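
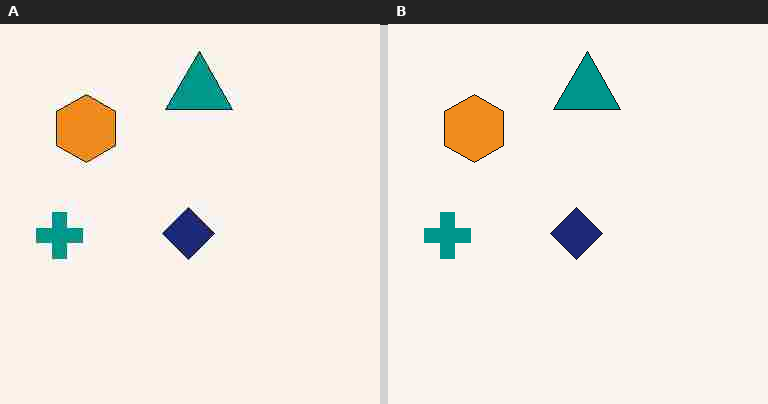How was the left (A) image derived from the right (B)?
This is the original image degraded with heavy JPEG compression.

Blocky 8×8 compression artifacts appear around shape edges and the flat background shows ringing — characteristic JPEG degradation.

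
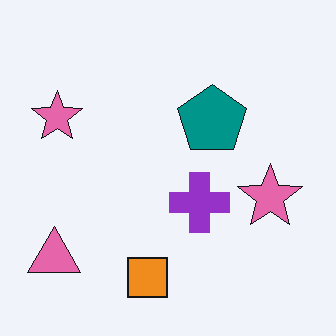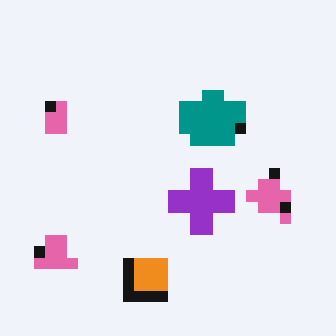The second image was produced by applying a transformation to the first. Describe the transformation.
The second image is the first heavily pixelated into large blocks.

Shapes are reduced to large square blocks; fine edges and outlines are lost — a downscale-then-upscale (mosaic) effect.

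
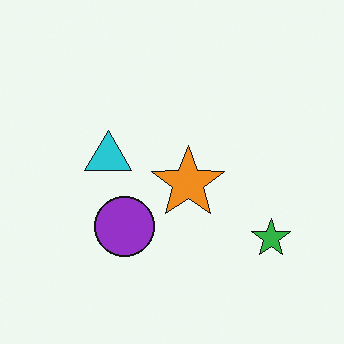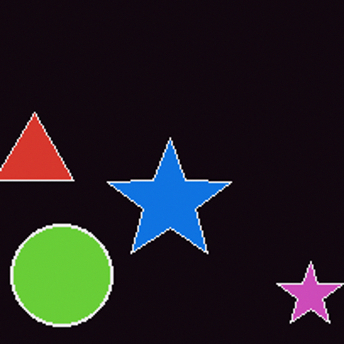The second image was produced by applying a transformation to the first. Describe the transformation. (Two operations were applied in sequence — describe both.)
Color-inverted (negative), then cropped to a noticeably smaller region and rescaled.

The light background has become dark and every shape's color is its complement — a photographic negative. The visible shapes are larger and the field of view is narrower; shapes near the original edges may be partly or wholly outside the frame — a crop-and-rescale.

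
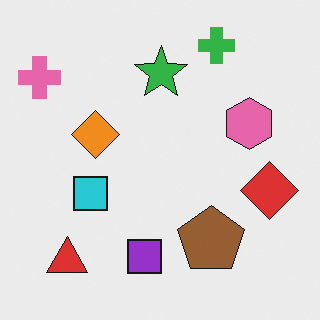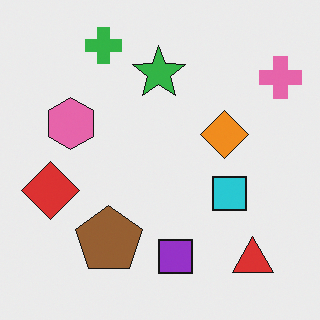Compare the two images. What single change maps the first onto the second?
This is the original image flipped horizontally (left ↔ right).

The pink cross is in the top-left of the first image and the top-right of the second — shapes on opposite sides of the vertical midline have swapped in a mirror flip.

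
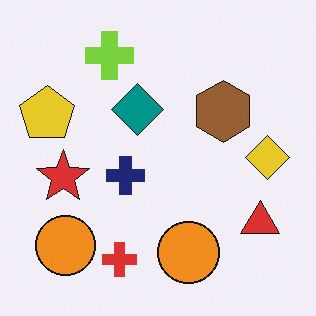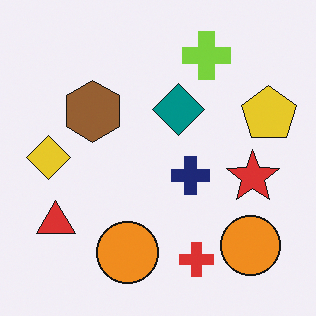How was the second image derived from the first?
It was flipped horizontally (left ↔ right).

The yellow pentagon is in the left of the first image and the right of the second — shapes on opposite sides of the vertical midline have swapped in a mirror flip.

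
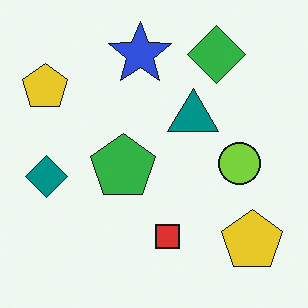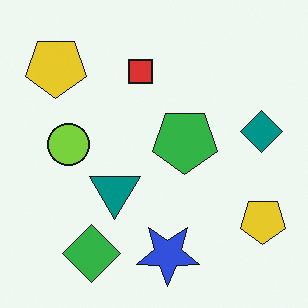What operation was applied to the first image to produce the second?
The image was rotated 180°.

The green diamond sits in the top-right of the first image and the bottom-left of the second — consistent with a whole-image 180° rotation.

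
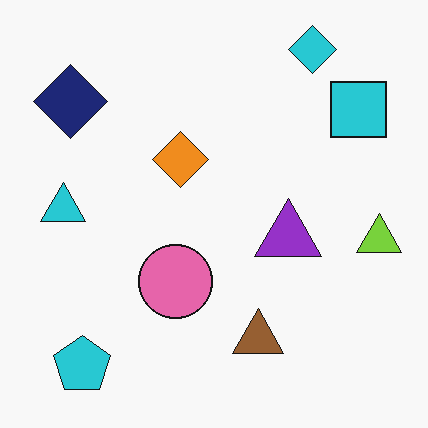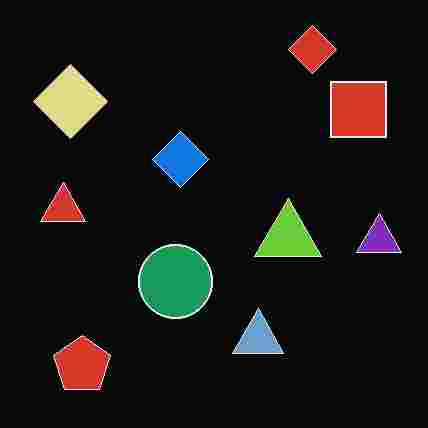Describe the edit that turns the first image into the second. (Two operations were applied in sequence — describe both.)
The second image is the first heavily JPEG-compressed with obvious blocking artifacts, then color-inverted (negative).

Blocky 8×8 compression artifacts appear around shape edges and the flat background shows ringing — characteristic JPEG degradation. The light background has become dark and every shape's color is its complement — a photographic negative.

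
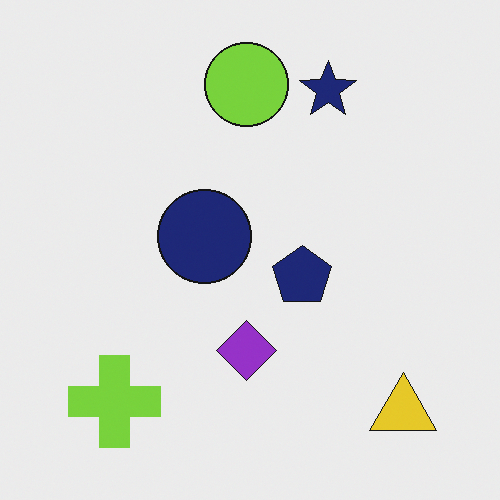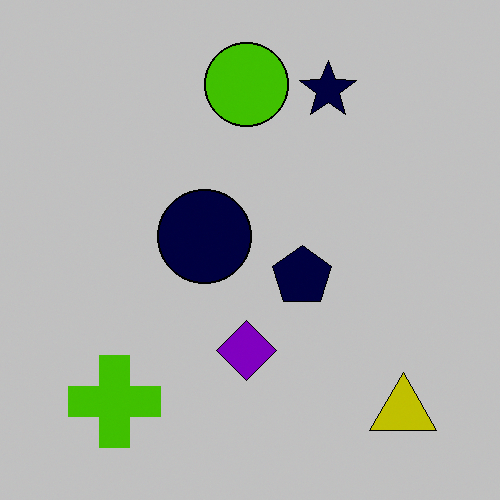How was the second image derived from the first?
This is the original image heavily posterized to just a handful of flat colors.

Each flat color has snapped to a coarser quantized level — most visibly, the near-white background has dropped to a flat grey.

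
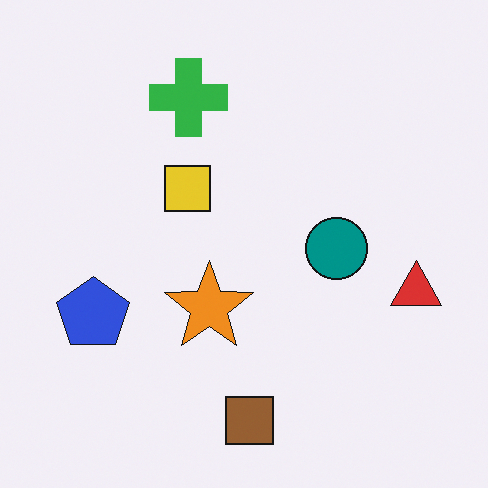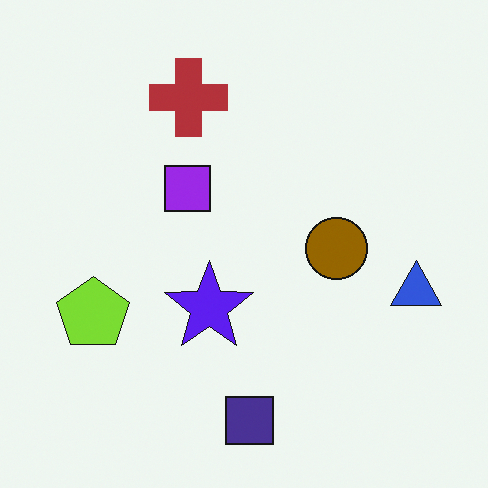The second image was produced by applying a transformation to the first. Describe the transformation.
The second image is the first hue-shifted through roughly half the color wheel.

Every shape's color has rotated by the same amount around the hue wheel — a uniform hue shift.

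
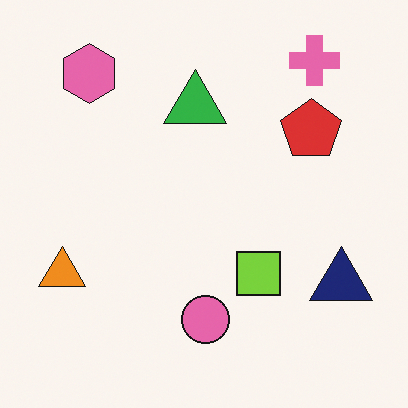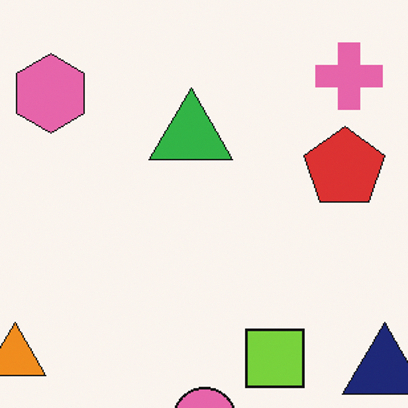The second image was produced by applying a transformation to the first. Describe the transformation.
This is the original image cropped to a modestly smaller region and rescaled.

The visible shapes are larger and the field of view is narrower; shapes near the original edges may be partly or wholly outside the frame — a crop-and-rescale.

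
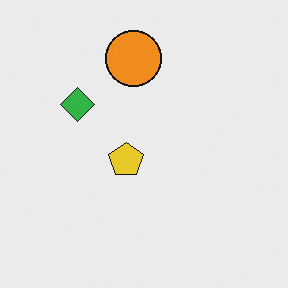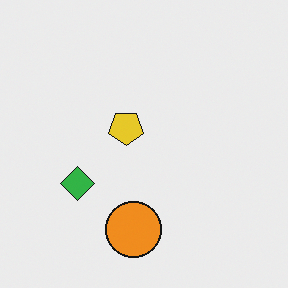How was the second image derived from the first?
Flipped vertically (top ↔ bottom).

The orange circle is in the top of the first image and the bottom of the second — shapes on opposite sides of the horizontal midline have swapped in a mirror flip.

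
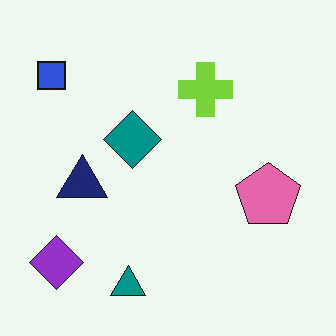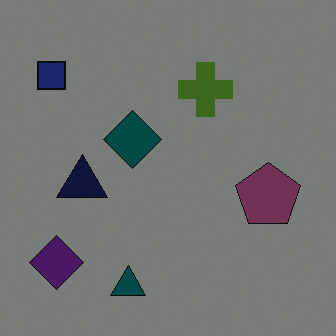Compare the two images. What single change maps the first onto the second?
It was darkened a lot.

Every pixel — background and shapes alike — is uniformly darkened.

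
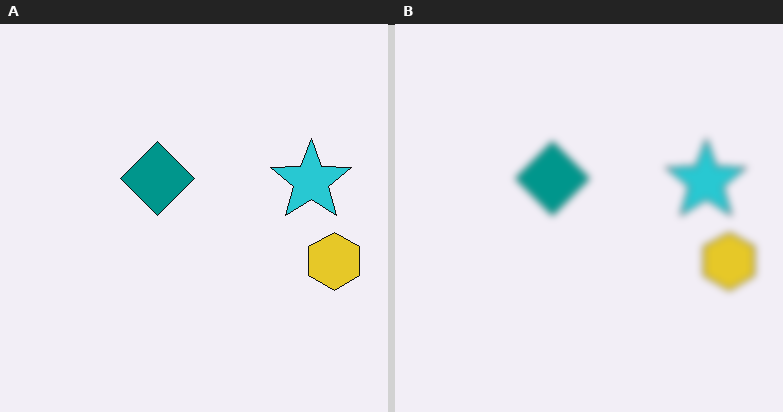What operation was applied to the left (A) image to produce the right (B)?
Moderately blurred.

Shape edges and outlines are uniformly softened across the whole image.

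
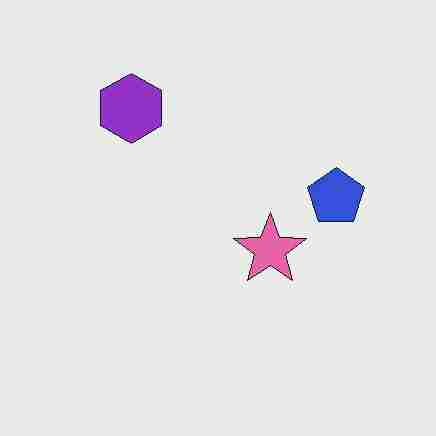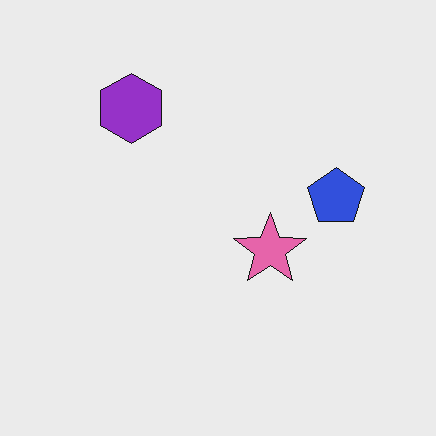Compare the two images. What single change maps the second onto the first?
The image was heavily JPEG-compressed with obvious blocking artifacts.

Blocky 8×8 compression artifacts appear around shape edges and the flat background shows ringing — characteristic JPEG degradation.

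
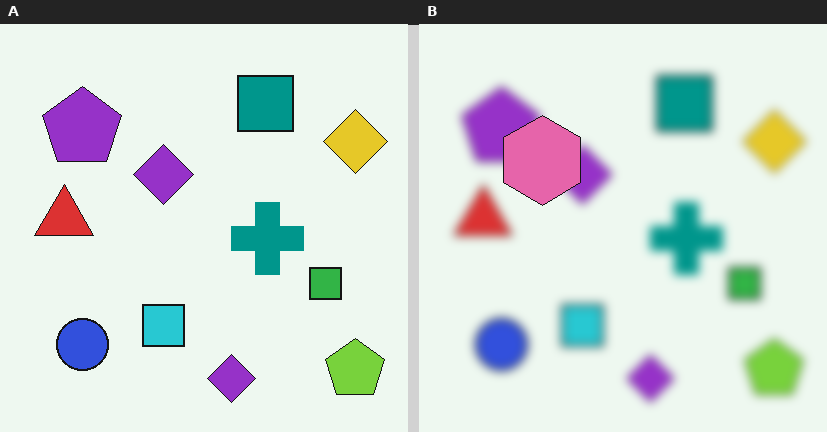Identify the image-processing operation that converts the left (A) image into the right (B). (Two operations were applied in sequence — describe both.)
This is the original image heavily blurred, then overlaid with an additional pink hexagon.

Shape edges and outlines are uniformly softened across the whole image. A pink hexagon appears in the right (B) image that is absent from the left (A).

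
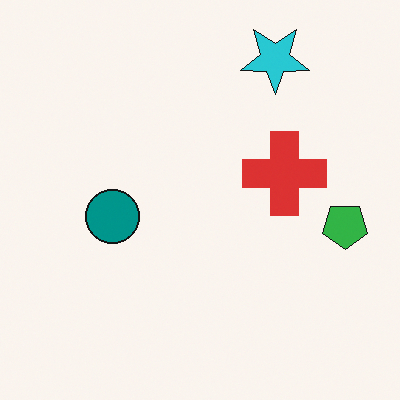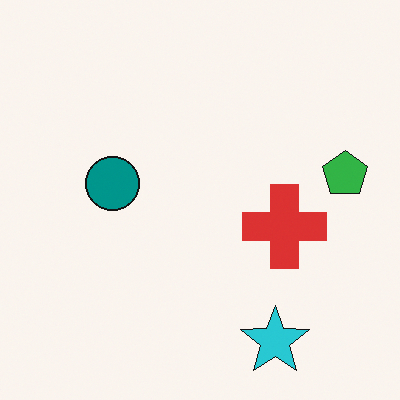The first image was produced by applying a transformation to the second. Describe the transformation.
The transformation is: flipped vertically (top ↔ bottom).

The cyan star is in the bottom-right of the second image and the top-right of the first — shapes on opposite sides of the horizontal midline have swapped in a mirror flip.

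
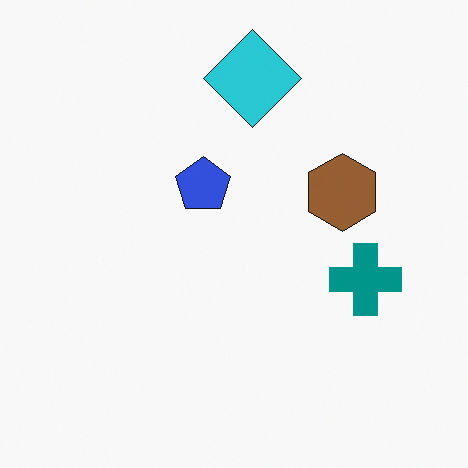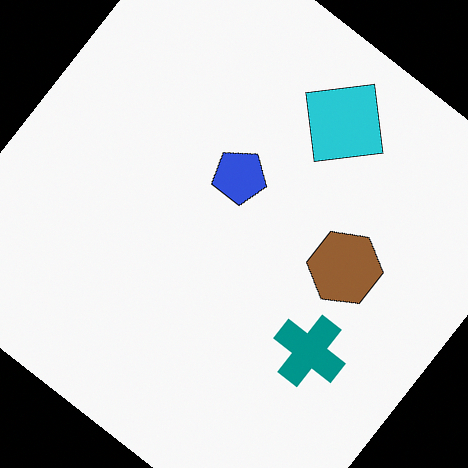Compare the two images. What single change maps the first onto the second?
It was rotated clockwise by a large amount — several tens of degrees.

Every shape is tilted by the same angle and the image corners show triangular fill wedges — a whole-image rotation by a non-right angle.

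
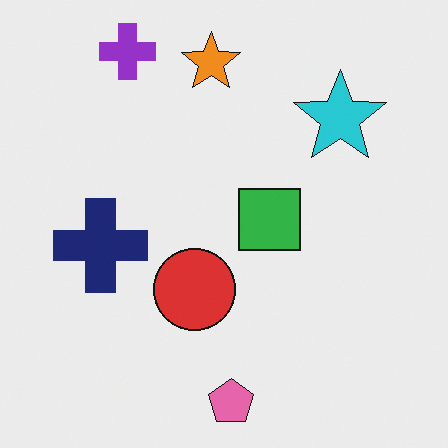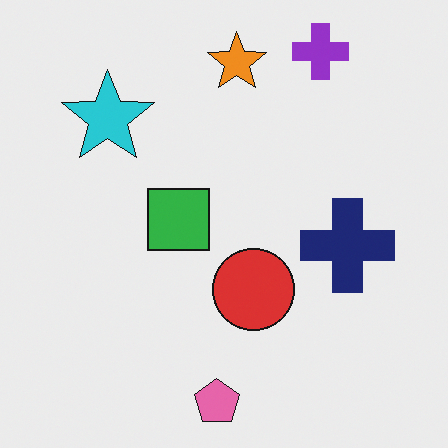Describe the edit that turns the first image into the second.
Flipped horizontally (left ↔ right).

The navy cross is in the left of the first image and the right of the second — shapes on opposite sides of the vertical midline have swapped in a mirror flip.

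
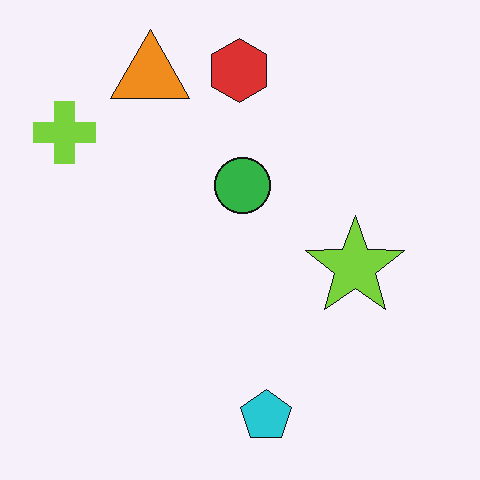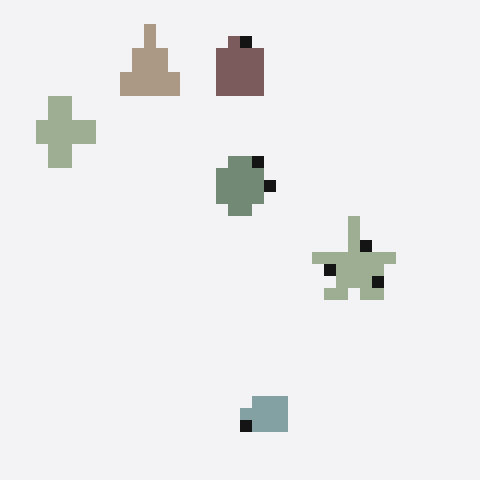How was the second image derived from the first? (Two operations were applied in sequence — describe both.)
Made much more muted (saturation change), then coarsely pixelated.

All colors are more muted and greyish — a global saturation change. Shapes are reduced to large square blocks; fine edges and outlines are lost — a downscale-then-upscale (mosaic) effect.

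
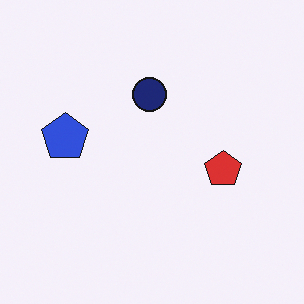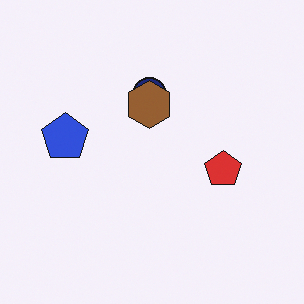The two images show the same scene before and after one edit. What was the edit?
The transformation is: overlaid with an additional brown hexagon.

A brown hexagon appears in the second image that is absent from the first.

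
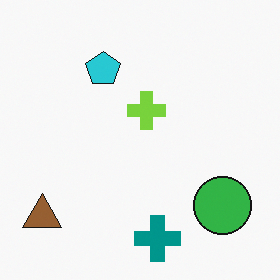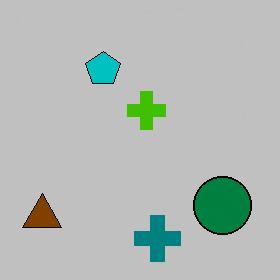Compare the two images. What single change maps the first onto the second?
This is the original image heavily posterized to just a handful of flat colors.

Each flat color has snapped to a coarser quantized level — most visibly, the near-white background has dropped to a flat grey.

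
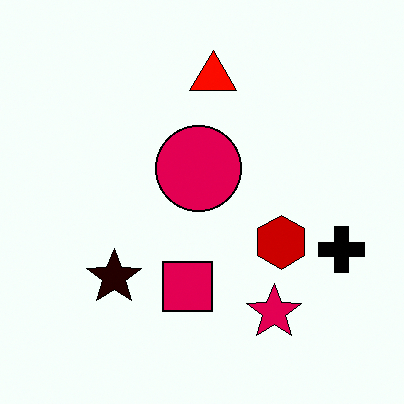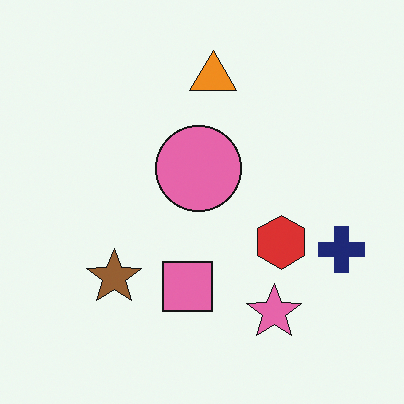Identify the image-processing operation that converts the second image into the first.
It was given much higher contrast.

Tones are pushed away from mid-grey across the whole image — a global contrast change.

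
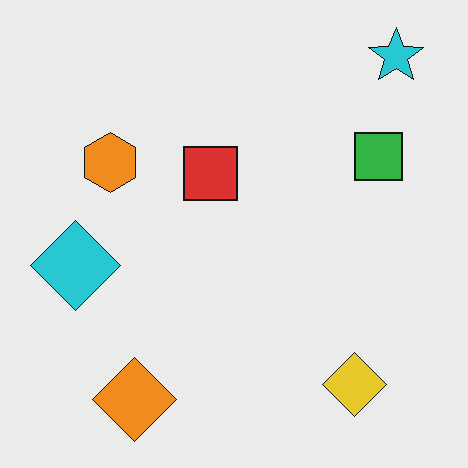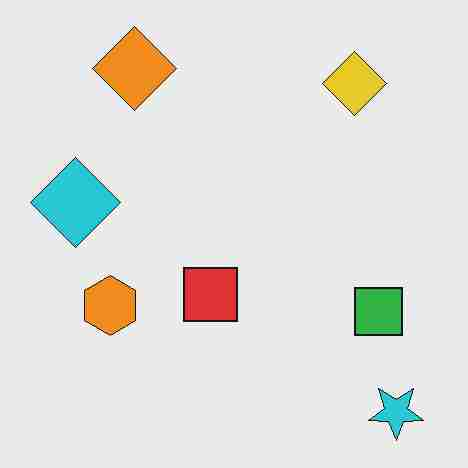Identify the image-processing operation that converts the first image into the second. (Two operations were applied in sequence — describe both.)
This is the original image flipped vertically (top ↔ bottom), then heavily JPEG-compressed with obvious blocking artifacts.

The cyan star is in the top-right of the first image and the bottom-right of the second — shapes on opposite sides of the horizontal midline have swapped in a mirror flip. Blocky 8×8 compression artifacts appear around shape edges and the flat background shows ringing — characteristic JPEG degradation.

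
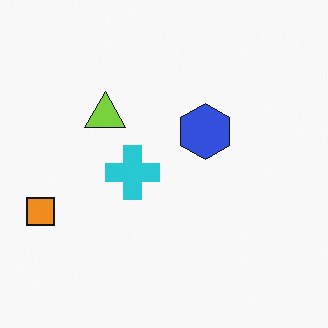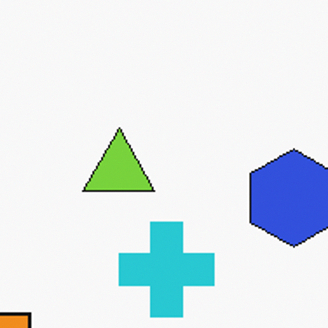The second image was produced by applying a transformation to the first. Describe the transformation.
This is the original image cropped to a noticeably smaller region and rescaled.

The visible shapes are larger and the field of view is narrower; shapes near the original edges may be partly or wholly outside the frame — a crop-and-rescale.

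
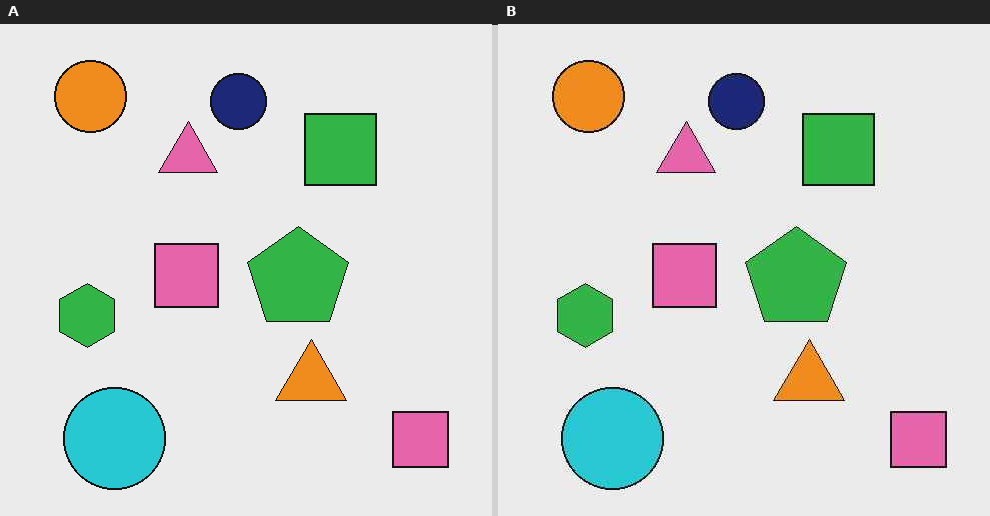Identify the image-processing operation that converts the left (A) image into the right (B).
The image was given moderate JPEG compression.

Blocky 8×8 compression artifacts appear around shape edges and the flat background shows ringing — characteristic JPEG degradation.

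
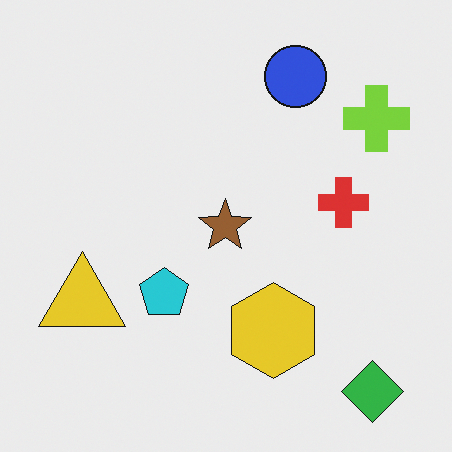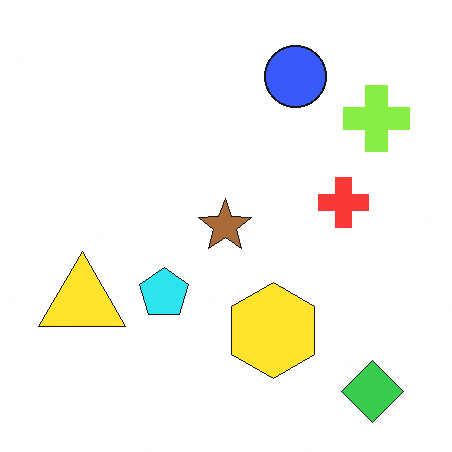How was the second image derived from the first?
The transformation is: brightened a little.

Every pixel — background and shapes alike — is uniformly brightened.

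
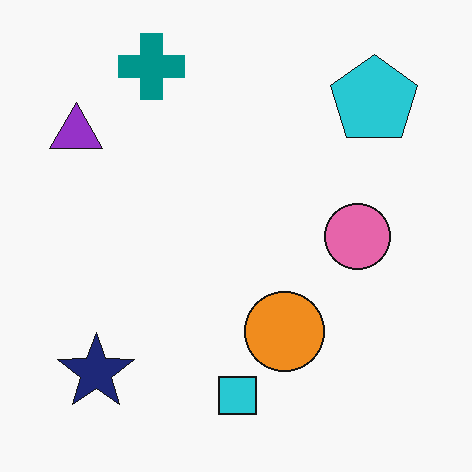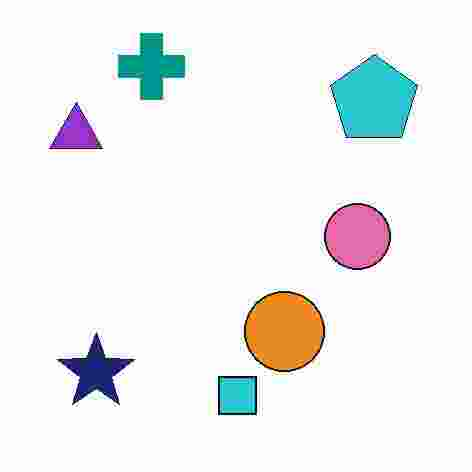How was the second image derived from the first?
Degraded with heavy JPEG compression.

Blocky 8×8 compression artifacts appear around shape edges and the flat background shows ringing — characteristic JPEG degradation.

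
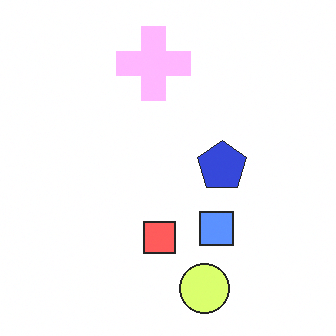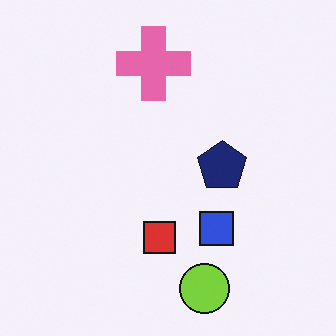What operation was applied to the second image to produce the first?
The image was substantially brightened.

Every pixel — background and shapes alike — is uniformly brightened.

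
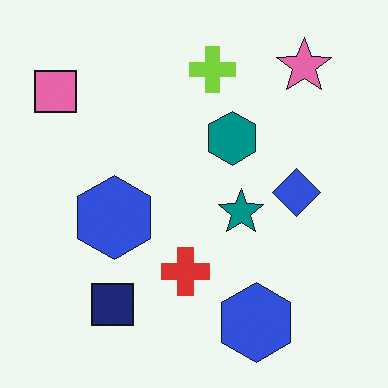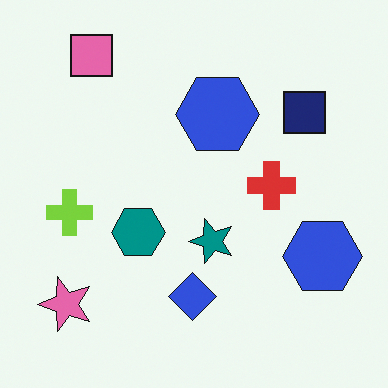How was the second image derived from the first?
Transposed (reflected across the top-left ↔ bottom-right diagonal).

Shapes have swapped their row and column positions — what was in the top-right is now in the bottom-left — a diagonal reflection.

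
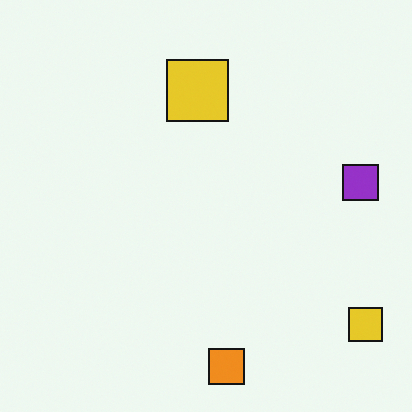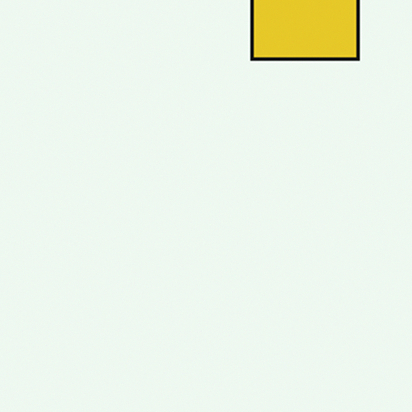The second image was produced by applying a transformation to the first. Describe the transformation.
This is the original image cropped to a noticeably smaller region and rescaled.

The visible shapes are larger and the field of view is narrower; shapes near the original edges may be partly or wholly outside the frame — a crop-and-rescale.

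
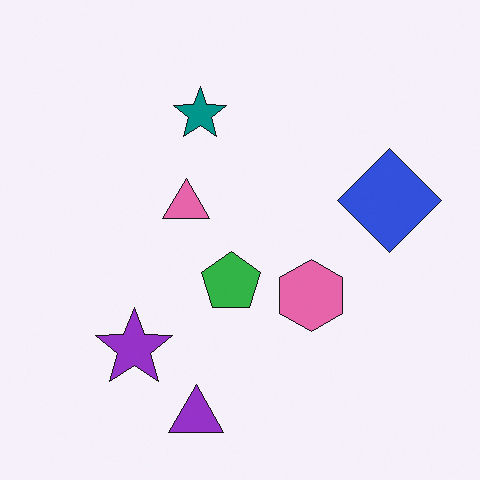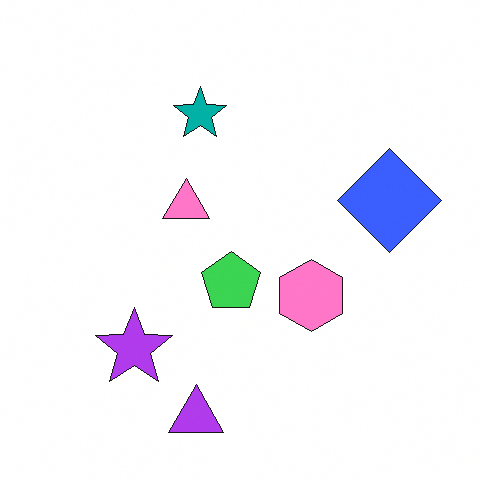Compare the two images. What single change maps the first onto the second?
The transformation is: slightly brightened.

Every pixel — background and shapes alike — is uniformly brightened.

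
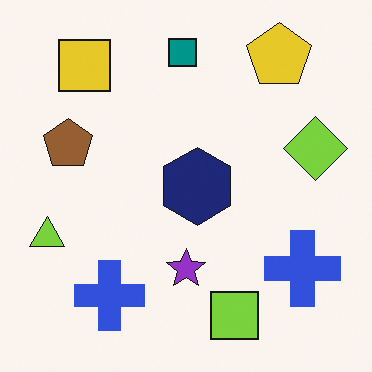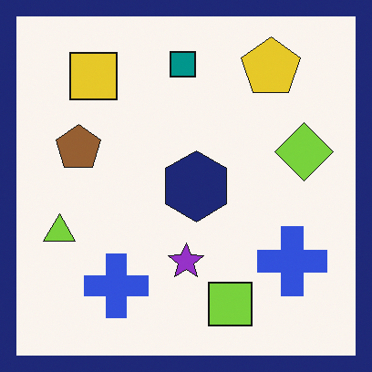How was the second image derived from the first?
This is the original image framed with a navy border.

A solid navy frame runs around the edge of the second image, with the content slightly shrunk inside it.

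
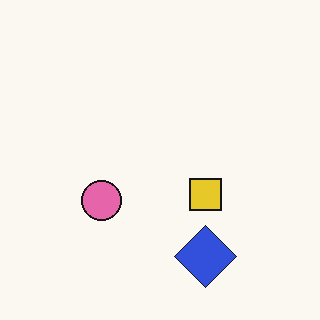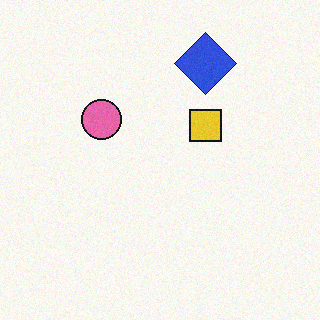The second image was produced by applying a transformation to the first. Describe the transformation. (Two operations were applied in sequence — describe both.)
Degraded with a light layer of grain, then flipped vertically (top ↔ bottom).

Random speckle covers the whole image, including the flat background. The blue diamond is in the bottom of the first image and the top of the second — shapes on opposite sides of the horizontal midline have swapped in a mirror flip.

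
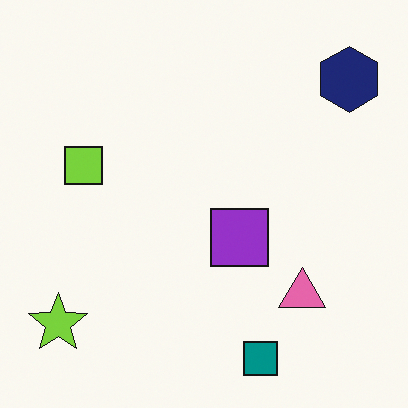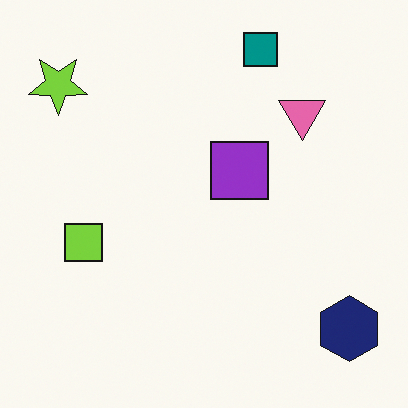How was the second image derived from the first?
Flipped vertically (top ↔ bottom).

The teal square is in the bottom of the first image and the top of the second — shapes on opposite sides of the horizontal midline have swapped in a mirror flip.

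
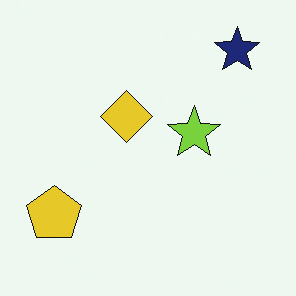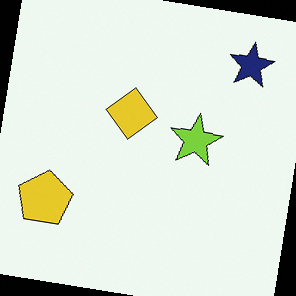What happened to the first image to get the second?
This is the original image rotated clockwise by a slight angle.

Every shape is tilted by the same angle and the image corners show triangular fill wedges — a whole-image rotation by a non-right angle.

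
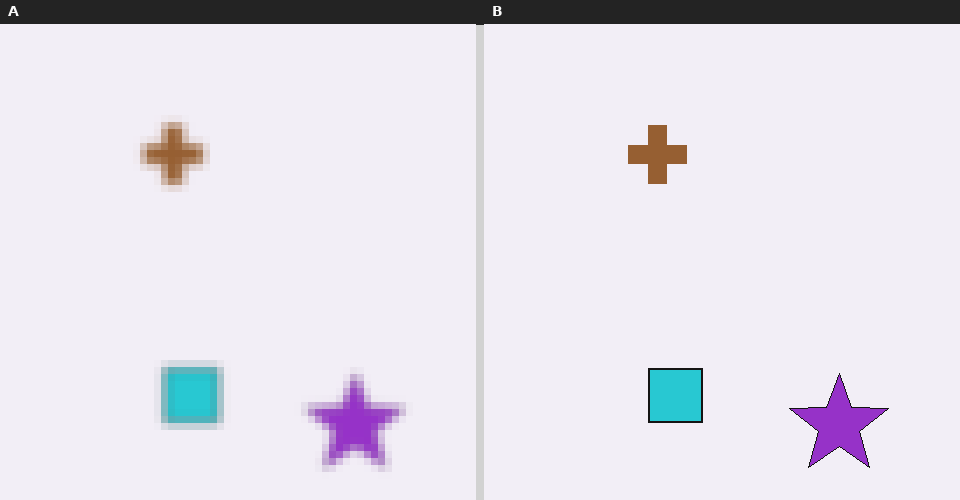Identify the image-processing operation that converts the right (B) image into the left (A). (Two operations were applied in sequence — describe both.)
The image was noticeably gaussian-blurred, then moderately pixelated.

Shape edges and outlines are uniformly softened across the whole image. Shapes are reduced to large square blocks; fine edges and outlines are lost — a downscale-then-upscale (mosaic) effect.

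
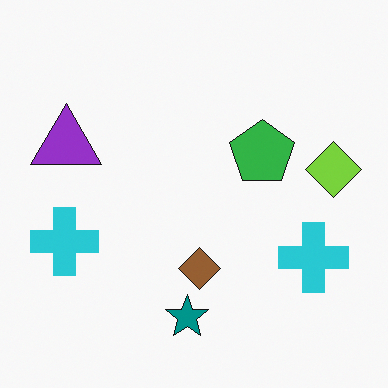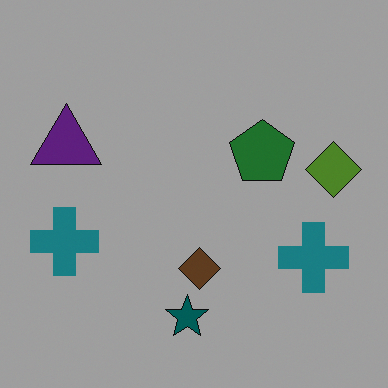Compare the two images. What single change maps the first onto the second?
This is the original image noticeably darkened.

Every pixel — background and shapes alike — is uniformly darkened.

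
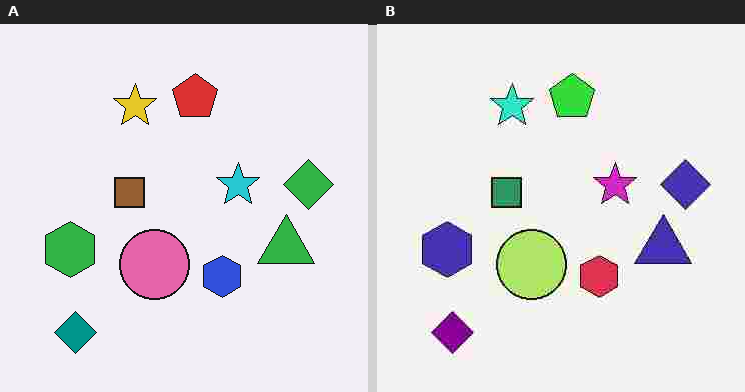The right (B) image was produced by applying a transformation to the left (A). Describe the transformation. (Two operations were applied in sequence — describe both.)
It was hue-shifted through roughly a third of the color wheel, then heavily JPEG-compressed with obvious blocking artifacts.

Every shape's color has rotated by the same amount around the hue wheel — a uniform hue shift. Blocky 8×8 compression artifacts appear around shape edges and the flat background shows ringing — characteristic JPEG degradation.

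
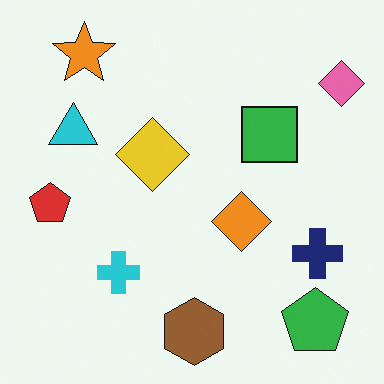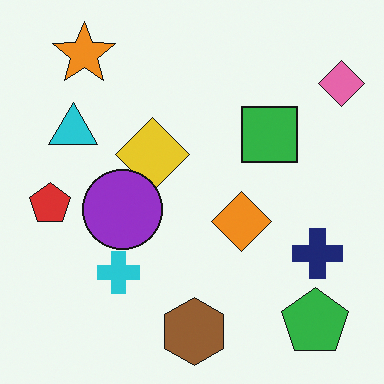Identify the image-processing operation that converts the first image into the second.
The second image is the first overlaid with an additional purple circle.

A purple circle appears in the second image that is absent from the first.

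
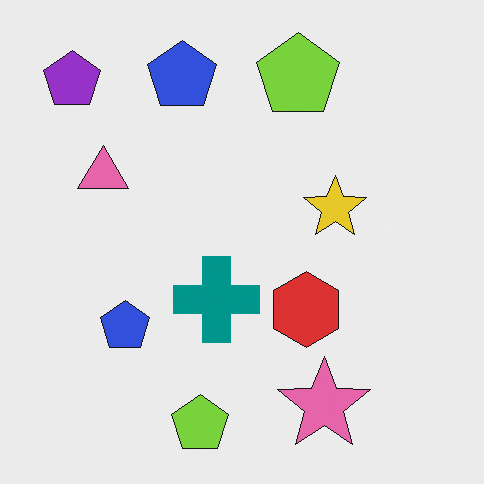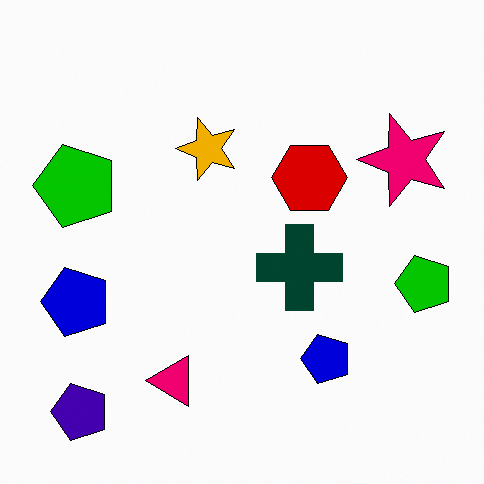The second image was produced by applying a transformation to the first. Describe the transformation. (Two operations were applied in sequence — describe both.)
This is the original image given much higher contrast, then rotated 90° counter-clockwise.

Tones are pushed away from mid-grey across the whole image — a global contrast change. The purple pentagon sits in the top-left of the first image and the bottom-left of the second — consistent with a whole-image 90° counter-clockwise rotation.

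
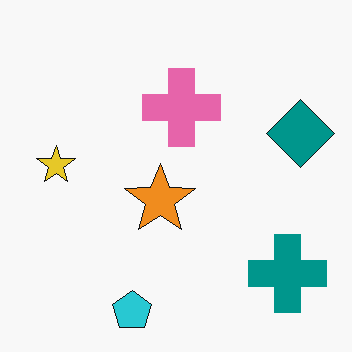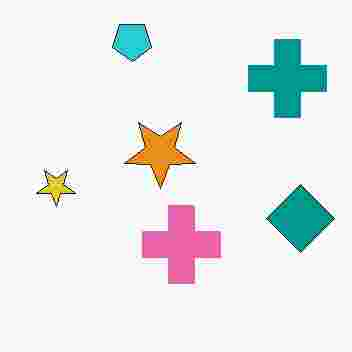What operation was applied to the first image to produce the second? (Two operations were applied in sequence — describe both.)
Flipped vertically (top ↔ bottom), then degraded with heavy JPEG compression.

The cyan pentagon is in the bottom of the first image and the top of the second — shapes on opposite sides of the horizontal midline have swapped in a mirror flip. Blocky 8×8 compression artifacts appear around shape edges and the flat background shows ringing — characteristic JPEG degradation.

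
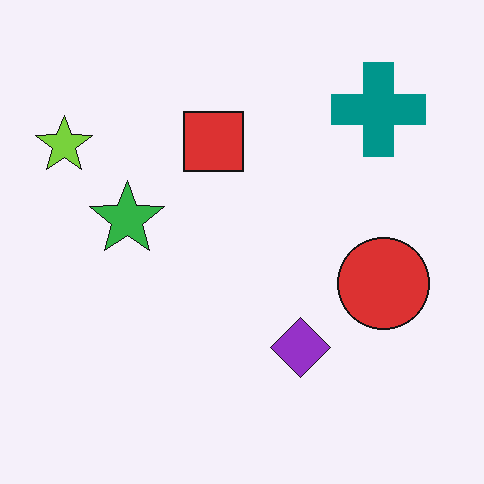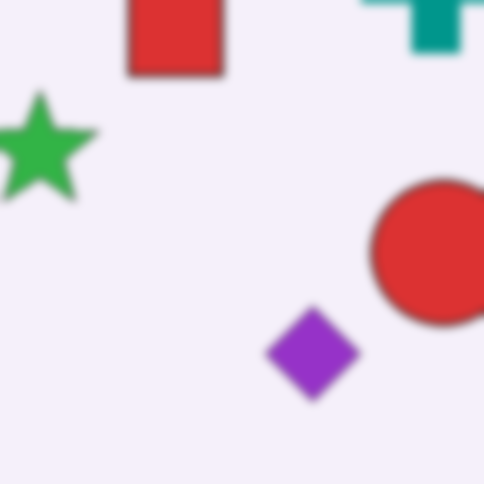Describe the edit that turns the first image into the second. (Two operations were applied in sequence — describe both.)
The image was cropped slightly and scaled back up, then noticeably gaussian-blurred.

The visible shapes are larger and the field of view is narrower; shapes near the original edges may be partly or wholly outside the frame — a crop-and-rescale. Shape edges and outlines are uniformly softened across the whole image.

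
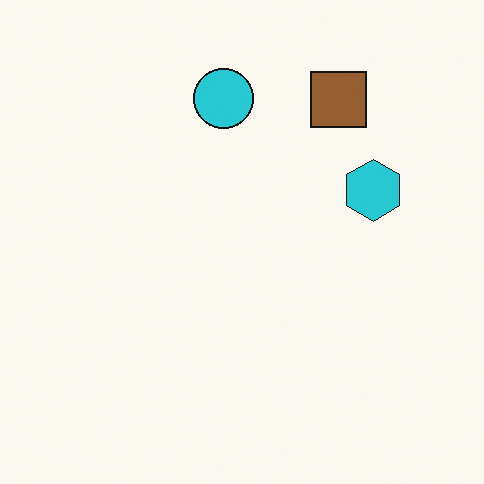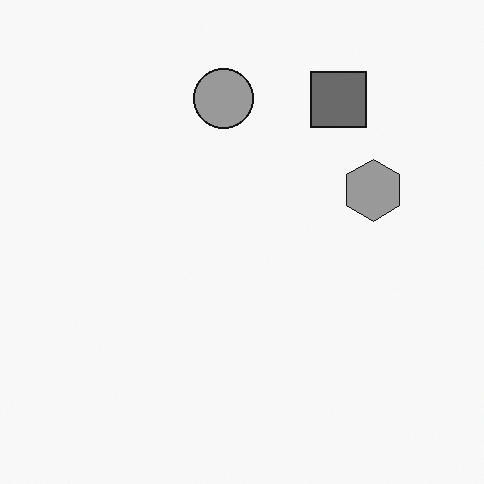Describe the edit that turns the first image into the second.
The image was converted to grayscale.

All color is removed — every shape is now a shade of grey.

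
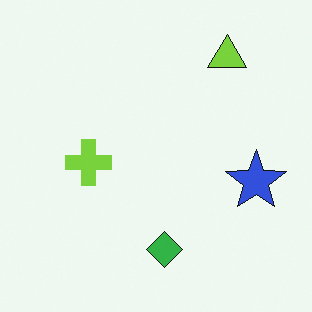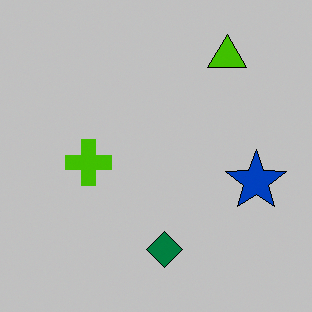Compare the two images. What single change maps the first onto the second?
It was aggressively posterized.

Each flat color has snapped to a coarser quantized level — most visibly, the near-white background has dropped to a flat grey.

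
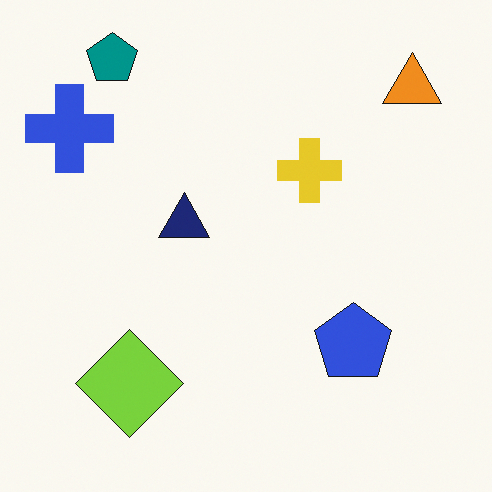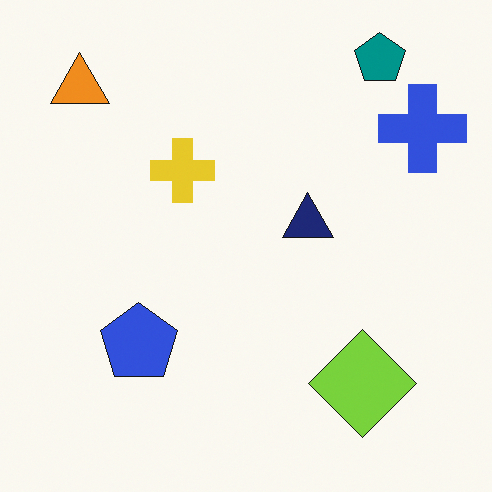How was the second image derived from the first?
This is the original image flipped horizontally (left ↔ right).

The blue cross is in the top-left of the first image and the top-right of the second — shapes on opposite sides of the vertical midline have swapped in a mirror flip.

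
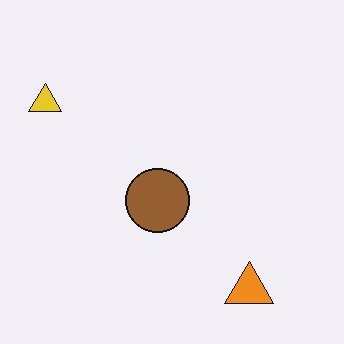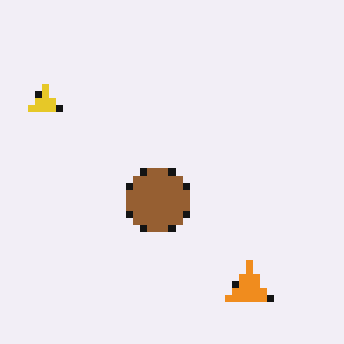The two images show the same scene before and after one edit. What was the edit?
The transformation is: moderately pixelated.

Shapes are reduced to large square blocks; fine edges and outlines are lost — a downscale-then-upscale (mosaic) effect.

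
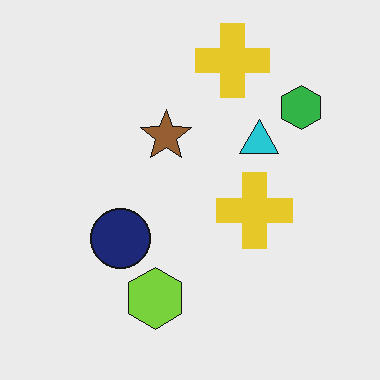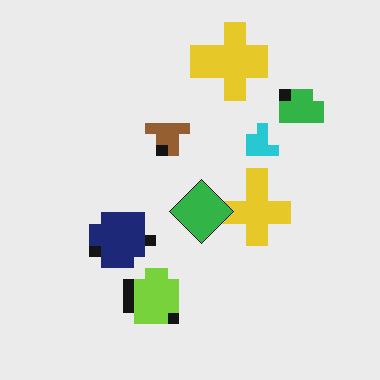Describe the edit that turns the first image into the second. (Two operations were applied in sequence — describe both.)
The image was coarsely pixelated, then overlaid with an additional green diamond.

Shapes are reduced to large square blocks; fine edges and outlines are lost — a downscale-then-upscale (mosaic) effect. A green diamond appears in the second image that is absent from the first.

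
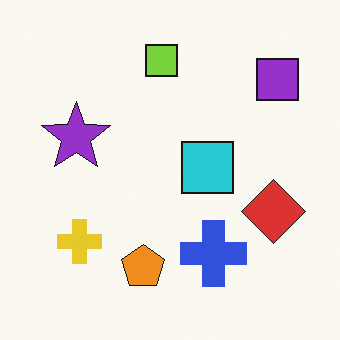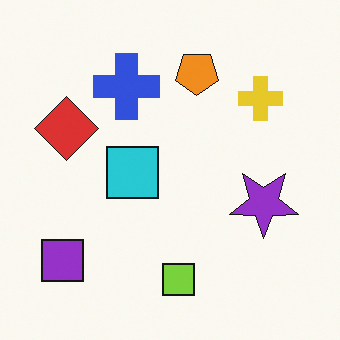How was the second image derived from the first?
It was rotated 180°.

The purple square sits in the top-right of the first image and the bottom-left of the second — consistent with a whole-image 180° rotation.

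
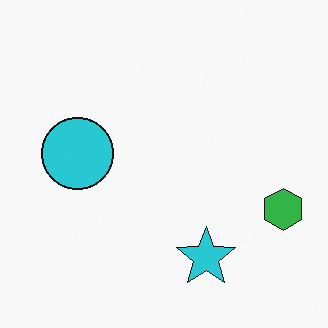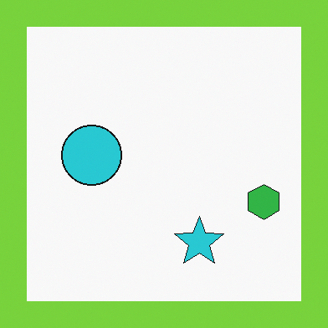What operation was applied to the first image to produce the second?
Framed with a lime border.

A solid lime frame runs around the edge of the second image, with the content slightly shrunk inside it.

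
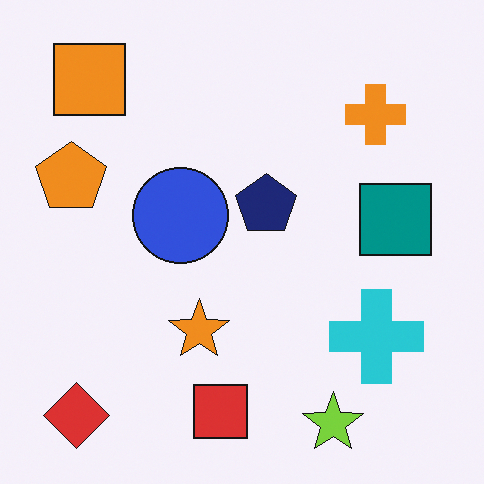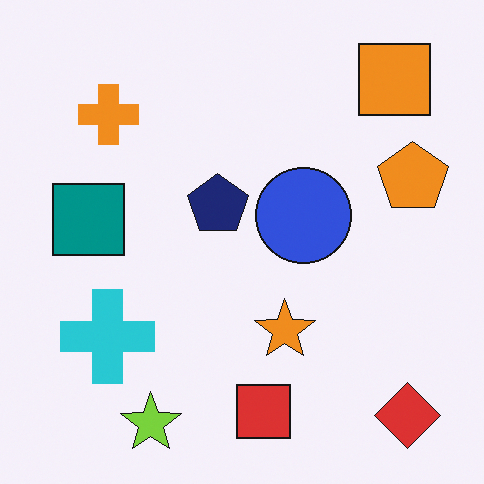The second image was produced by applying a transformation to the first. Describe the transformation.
It was flipped horizontally (left ↔ right).

The orange pentagon is in the left of the first image and the right of the second — shapes on opposite sides of the vertical midline have swapped in a mirror flip.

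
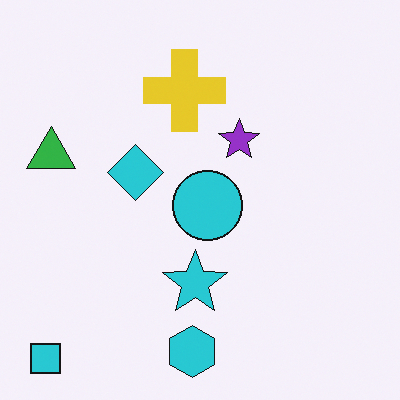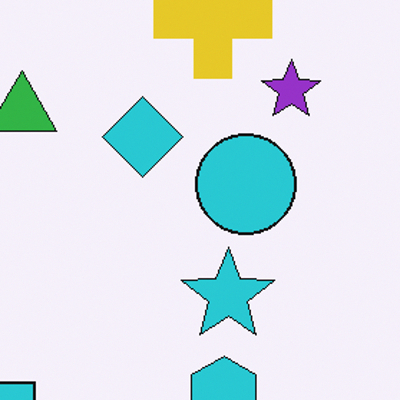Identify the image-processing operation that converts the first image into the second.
The image was cropped slightly and scaled back up.

The visible shapes are larger and the field of view is narrower; shapes near the original edges may be partly or wholly outside the frame — a crop-and-rescale.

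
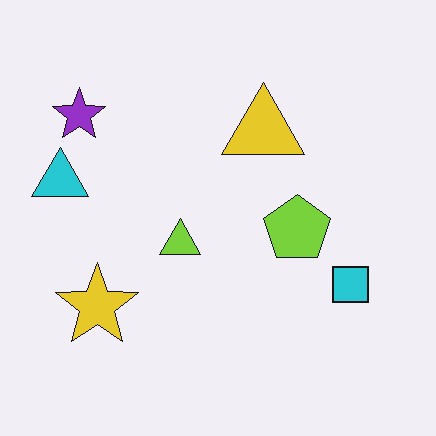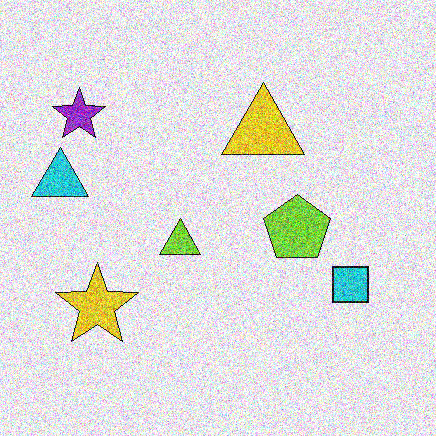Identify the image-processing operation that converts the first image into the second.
Degraded with heavy additive noise.

Random speckle covers the whole image, including the flat background.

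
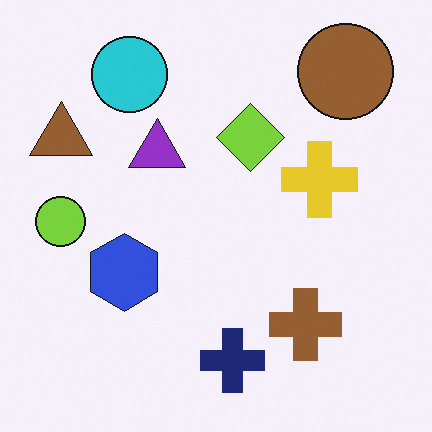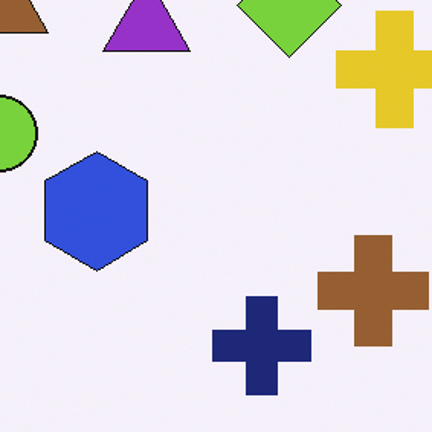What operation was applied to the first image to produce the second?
Cropped slightly and scaled back up.

The visible shapes are larger and the field of view is narrower; shapes near the original edges may be partly or wholly outside the frame — a crop-and-rescale.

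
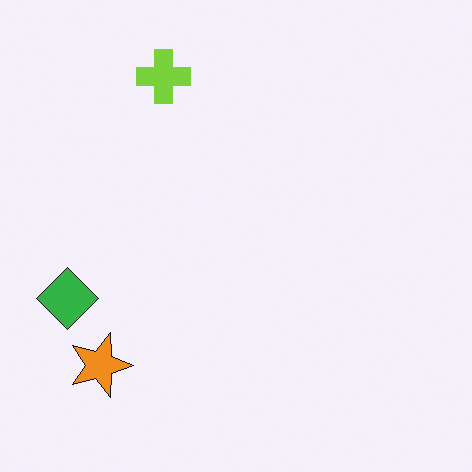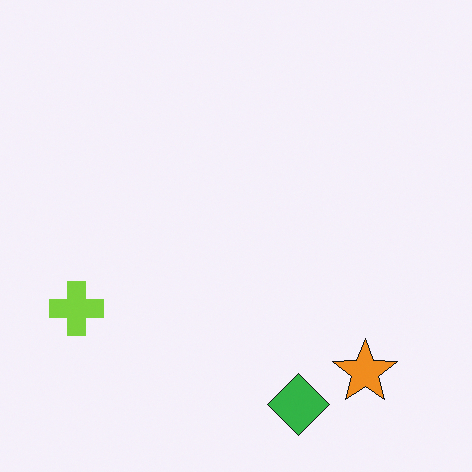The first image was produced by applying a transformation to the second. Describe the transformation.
This is the original image rotated 90° clockwise.

The orange star sits in the bottom-right of the second image and the bottom-left of the first — consistent with a whole-image 90° clockwise rotation.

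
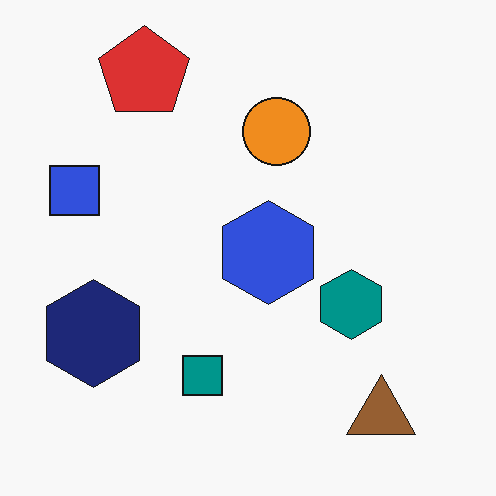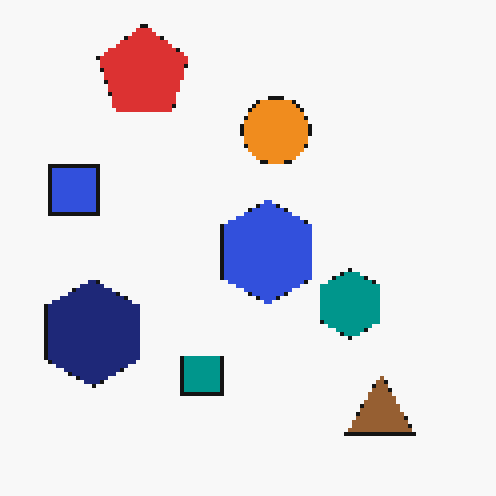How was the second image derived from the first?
Lightly pixelated (a mild mosaic effect).

Shapes are reduced to large square blocks; fine edges and outlines are lost — a downscale-then-upscale (mosaic) effect.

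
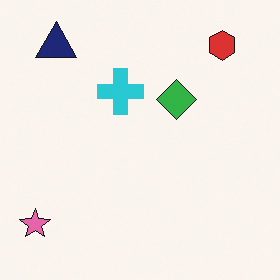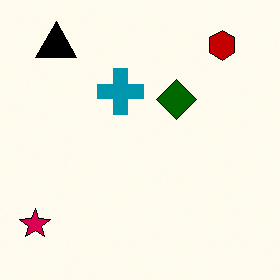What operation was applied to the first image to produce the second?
Boosted in contrast.

Tones are pushed away from mid-grey across the whole image — a global contrast change.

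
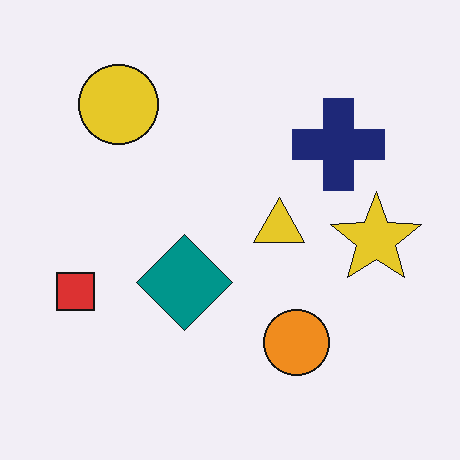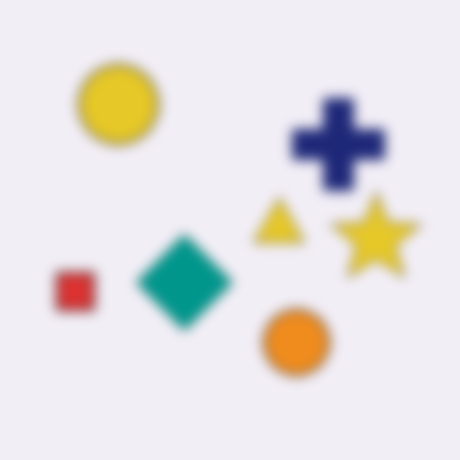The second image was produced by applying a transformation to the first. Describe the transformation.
The transformation is: strongly gaussian-blurred.

Shape edges and outlines are uniformly softened across the whole image.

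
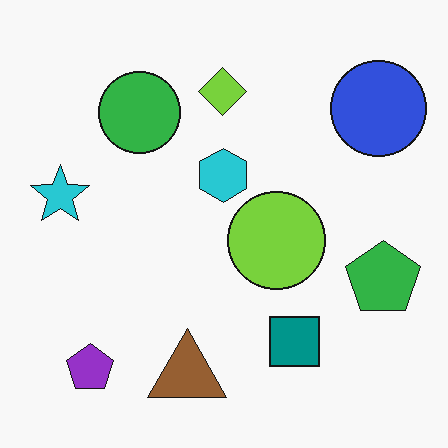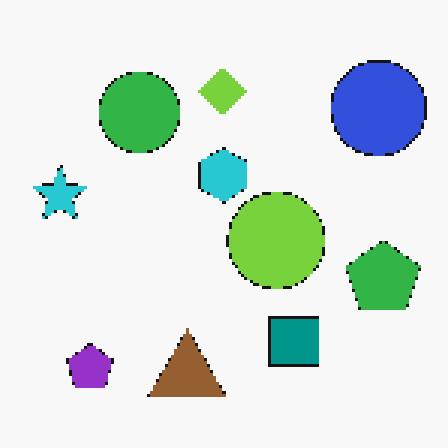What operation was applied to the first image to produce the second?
The transformation is: lightly pixelated (a mild mosaic effect).

Shapes are reduced to large square blocks; fine edges and outlines are lost — a downscale-then-upscale (mosaic) effect.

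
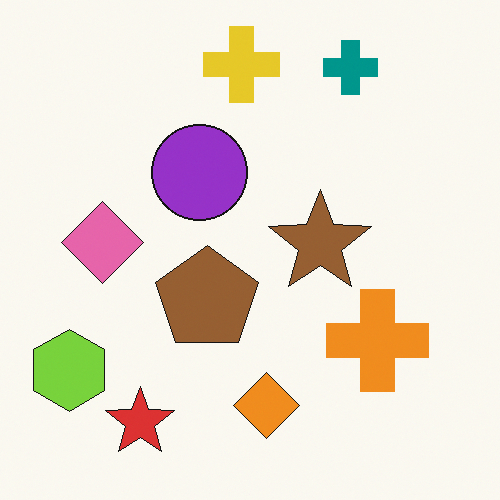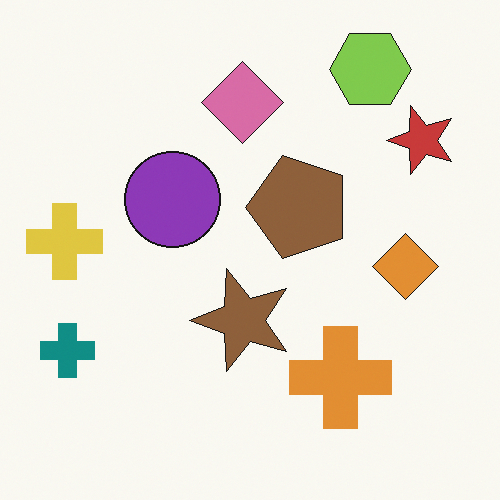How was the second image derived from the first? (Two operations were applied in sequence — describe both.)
The transformation is: slightly desaturated, then transposed (reflected across the top-left ↔ bottom-right diagonal).

All colors are more muted and greyish — a global saturation change. Shapes have swapped their row and column positions — what was in the top-right is now in the bottom-left — a diagonal reflection.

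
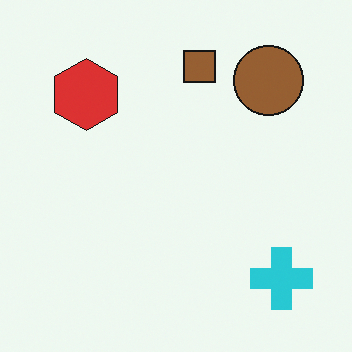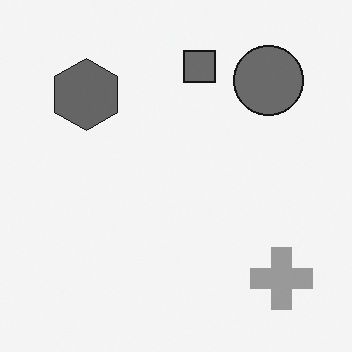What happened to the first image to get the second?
Converted to grayscale.

All color is removed — every shape is now a shade of grey.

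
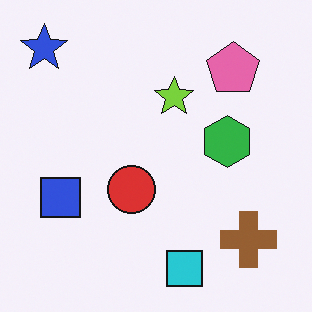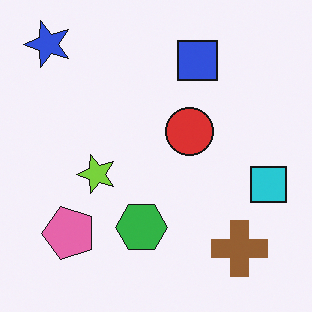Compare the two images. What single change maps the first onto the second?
This is the original image transposed (reflected across the top-left ↔ bottom-right diagonal).

Shapes have swapped their row and column positions — what was in the top-right is now in the bottom-left — a diagonal reflection.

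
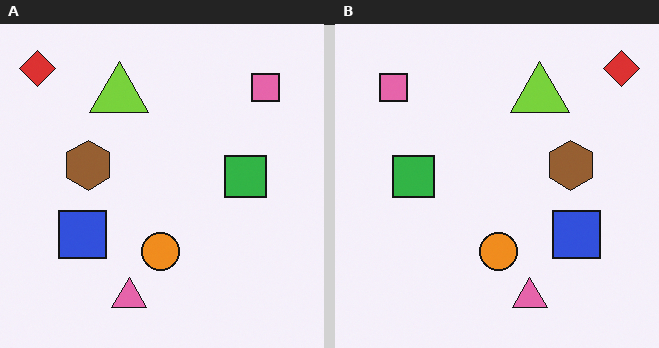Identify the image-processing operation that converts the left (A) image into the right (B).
The right (B) image is the left (A) flipped horizontally (left ↔ right).

The red diamond is in the top-left of the left (A) image and the top-right of the right (B) — shapes on opposite sides of the vertical midline have swapped in a mirror flip.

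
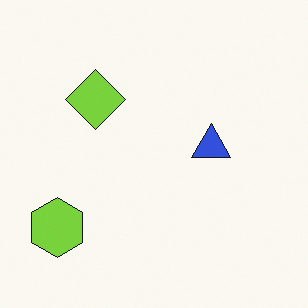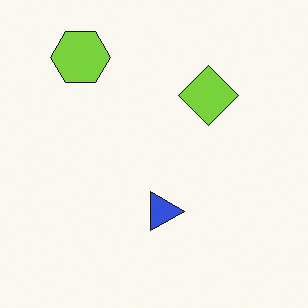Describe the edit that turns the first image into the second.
It was rotated 90° clockwise.

The lime hexagon sits in the bottom-left of the first image and the top-left of the second — consistent with a whole-image 90° clockwise rotation.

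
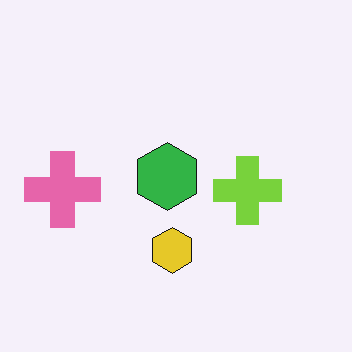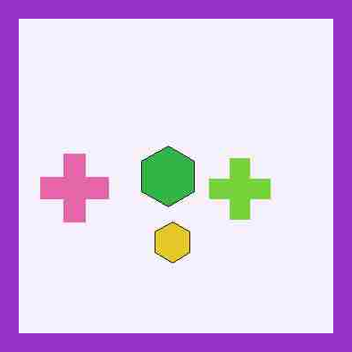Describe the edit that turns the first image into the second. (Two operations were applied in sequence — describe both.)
This is the original image heavily JPEG-compressed with obvious blocking artifacts, then framed with a purple border.

Blocky 8×8 compression artifacts appear around shape edges and the flat background shows ringing — characteristic JPEG degradation. A solid purple frame runs around the edge of the second image, with the content slightly shrunk inside it.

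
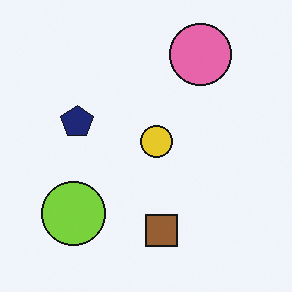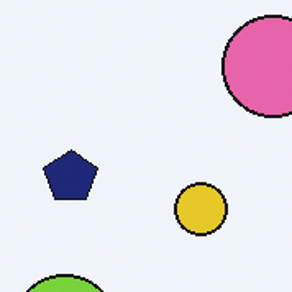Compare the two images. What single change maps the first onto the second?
The image was cropped tightly and scaled back up.

The visible shapes are larger and the field of view is narrower; shapes near the original edges may be partly or wholly outside the frame — a crop-and-rescale.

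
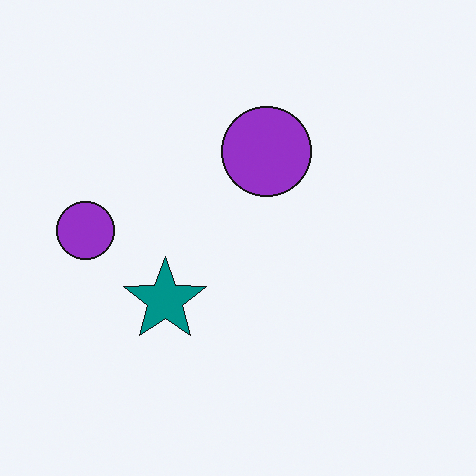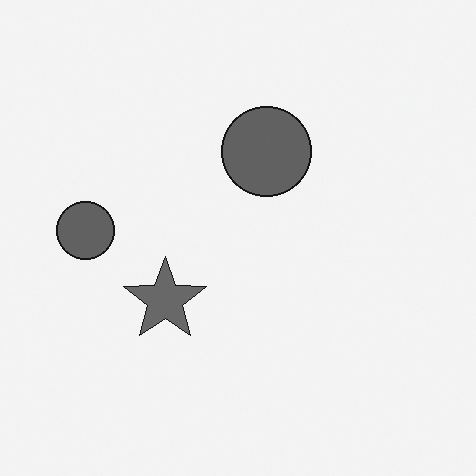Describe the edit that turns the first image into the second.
Converted to grayscale.

All color is removed — every shape is now a shade of grey.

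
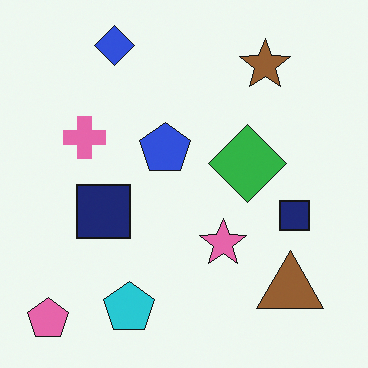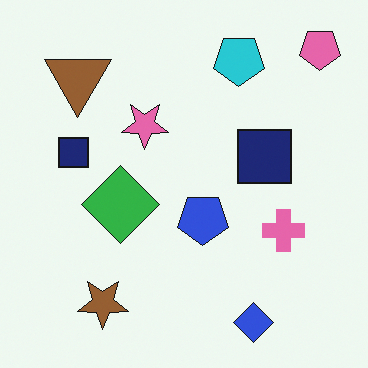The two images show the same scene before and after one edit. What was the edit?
This is the original image rotated 180°.

The pink pentagon sits in the bottom-left of the first image and the top-right of the second — consistent with a whole-image 180° rotation.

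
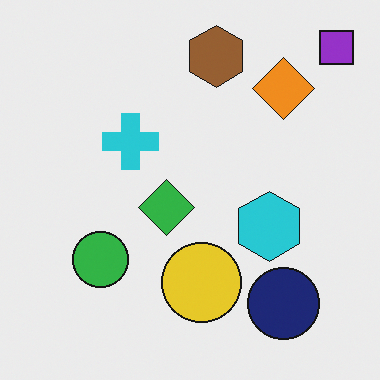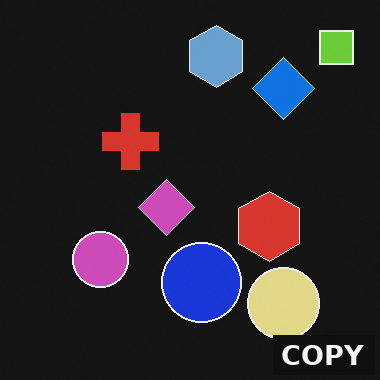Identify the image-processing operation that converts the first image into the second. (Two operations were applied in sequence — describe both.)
The second image is the first color-inverted (negative), then watermarked with the text "COPY" in the lower-right corner.

The light background has become dark and every shape's color is its complement — a photographic negative. A dark label reading "COPY" appears in the lower-right corner.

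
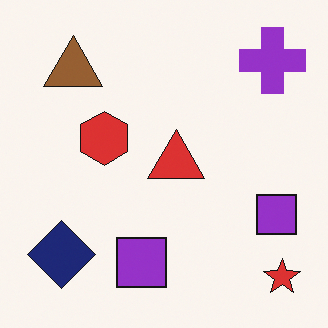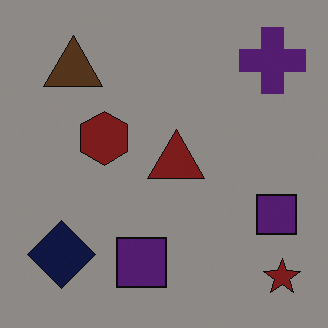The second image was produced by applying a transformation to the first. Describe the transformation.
The image was substantially darkened.

Every pixel — background and shapes alike — is uniformly darkened.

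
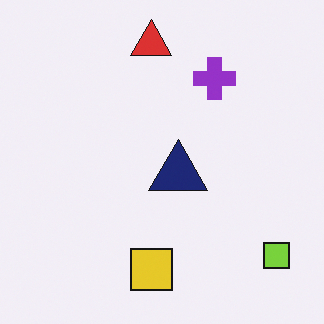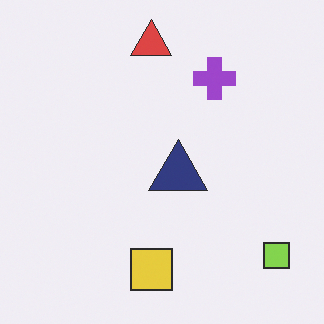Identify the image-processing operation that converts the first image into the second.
The second image is the first given slightly reduced contrast.

Tones are pushed toward mid-grey across the whole image — a global contrast change.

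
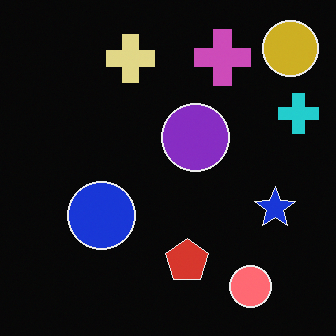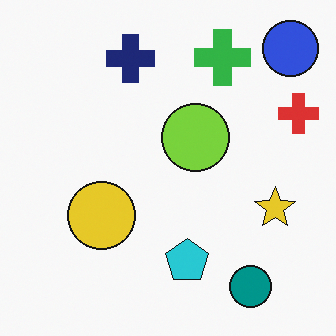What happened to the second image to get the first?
The image was color-inverted (negative).

The light background has become dark and every shape's color is its complement — a photographic negative.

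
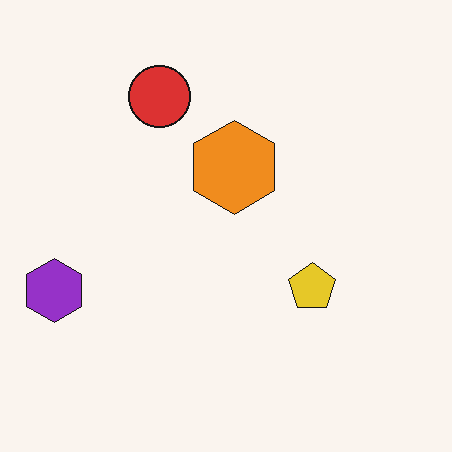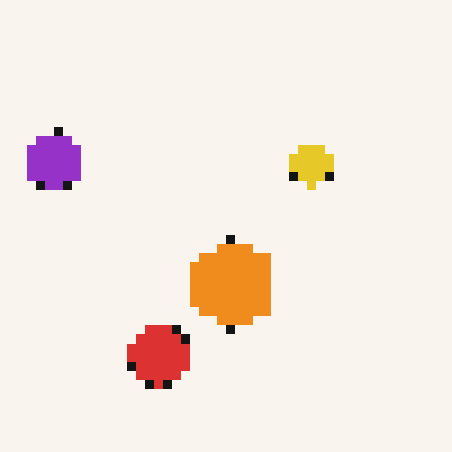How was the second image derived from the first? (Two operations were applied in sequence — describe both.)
The transformation is: flipped vertically (top ↔ bottom), then coarsely pixelated.

The red circle is in the top of the first image and the bottom of the second — shapes on opposite sides of the horizontal midline have swapped in a mirror flip. Shapes are reduced to large square blocks; fine edges and outlines are lost — a downscale-then-upscale (mosaic) effect.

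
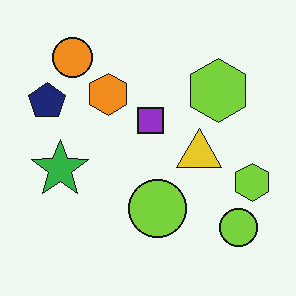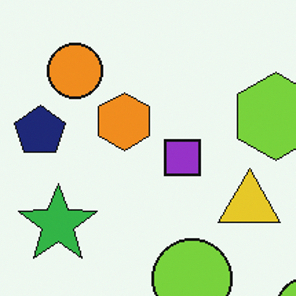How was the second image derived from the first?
The second image is the first cropped slightly and scaled back up.

The visible shapes are larger and the field of view is narrower; shapes near the original edges may be partly or wholly outside the frame — a crop-and-rescale.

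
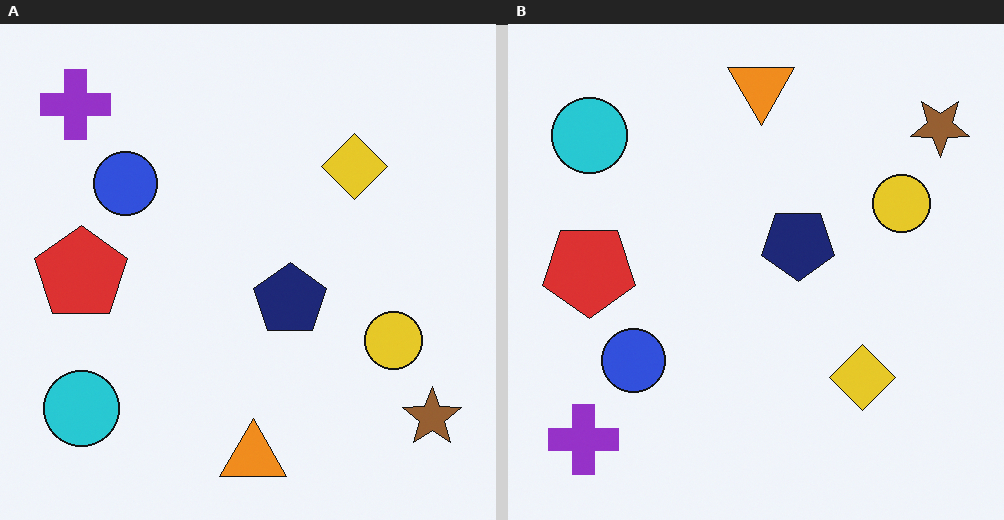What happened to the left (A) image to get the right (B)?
Flipped vertically (top ↔ bottom).

The orange triangle is in the bottom of the left (A) image and the top of the right (B) — shapes on opposite sides of the horizontal midline have swapped in a mirror flip.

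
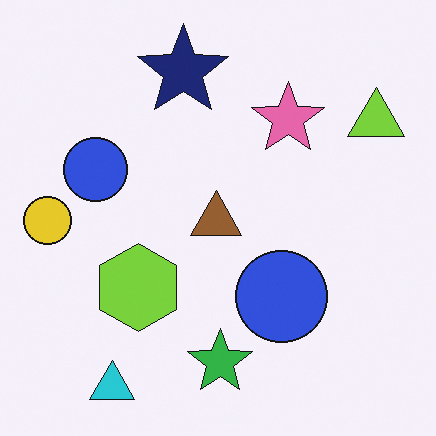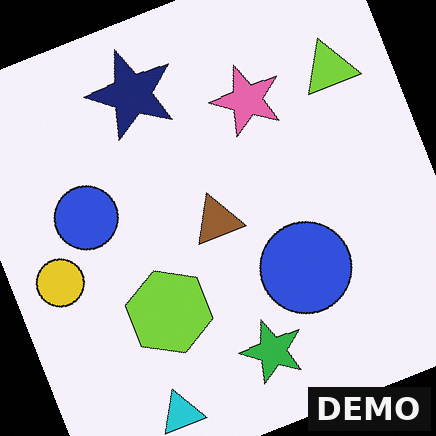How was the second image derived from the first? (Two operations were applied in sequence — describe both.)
It was rotated counter-clockwise by a clearly visible amount, then watermarked with the text "DEMO" in the lower-right corner.

Every shape is tilted by the same angle and the image corners show triangular fill wedges — a whole-image rotation by a non-right angle. A dark label reading "DEMO" appears in the lower-right corner.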